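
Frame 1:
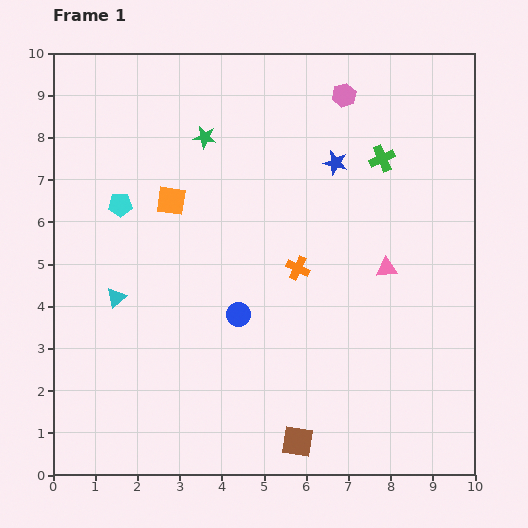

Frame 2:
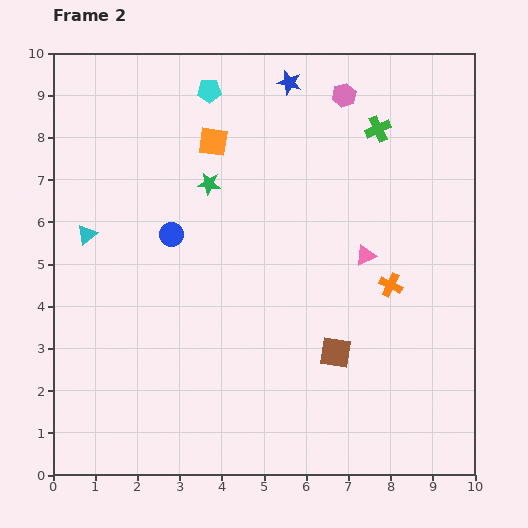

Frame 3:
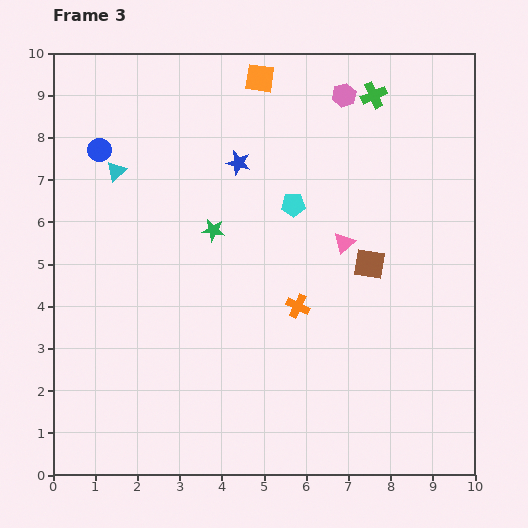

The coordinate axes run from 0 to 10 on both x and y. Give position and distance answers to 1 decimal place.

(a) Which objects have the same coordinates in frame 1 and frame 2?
the pink hexagon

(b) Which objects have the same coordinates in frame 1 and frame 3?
the pink hexagon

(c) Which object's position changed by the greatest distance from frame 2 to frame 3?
the cyan pentagon

(moved 3.4; next 2.6)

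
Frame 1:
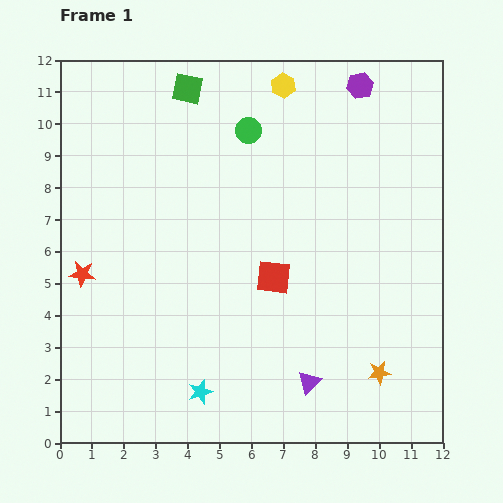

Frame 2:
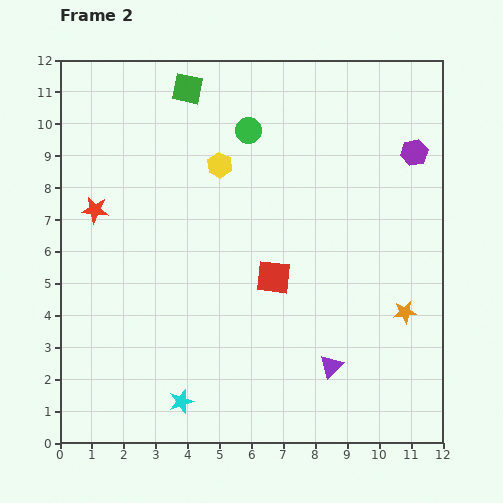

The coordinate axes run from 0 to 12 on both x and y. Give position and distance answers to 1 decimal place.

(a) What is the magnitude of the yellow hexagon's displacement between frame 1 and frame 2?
3.2

The yellow hexagon moved from (7.0, 11.2) to (5.0, 8.7), a distance of √(2.0² + 2.5²) ≈ 3.2.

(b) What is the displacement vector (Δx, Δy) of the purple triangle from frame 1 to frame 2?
(0.7, 0.5)

The purple triangle was at (7.8, 1.9) in frame 1 and (8.5, 2.4) in frame 2.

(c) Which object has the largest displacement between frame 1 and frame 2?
the yellow hexagon

(moved 3.2; next 2.7)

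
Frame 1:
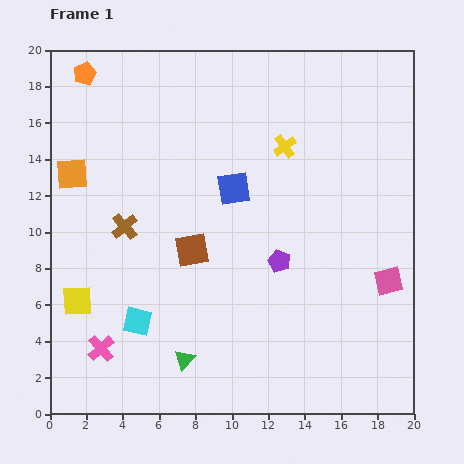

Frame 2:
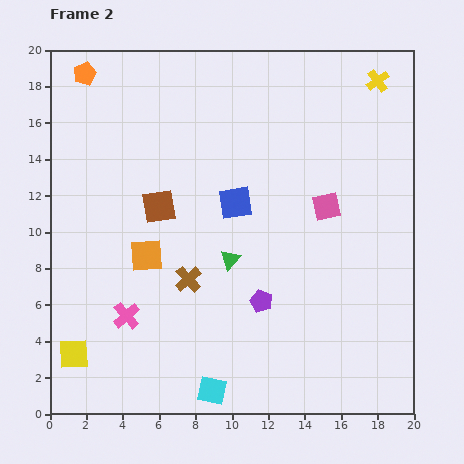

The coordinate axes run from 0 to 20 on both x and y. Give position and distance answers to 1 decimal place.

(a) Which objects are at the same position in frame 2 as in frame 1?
the orange pentagon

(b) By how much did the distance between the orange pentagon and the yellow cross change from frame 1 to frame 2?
+4.4

Distance in frame 1: 11.7. Distance in frame 2: 16.1.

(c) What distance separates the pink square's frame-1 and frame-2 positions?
5.3

The pink square moved from (18.6, 7.3) to (15.2, 11.4), a distance of √(3.4² + 4.1²) ≈ 5.3.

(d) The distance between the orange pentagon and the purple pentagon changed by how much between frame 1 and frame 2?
+0.9

Distance in frame 1: 14.9. Distance in frame 2: 15.8.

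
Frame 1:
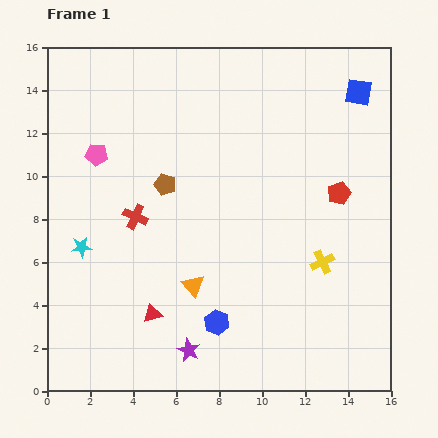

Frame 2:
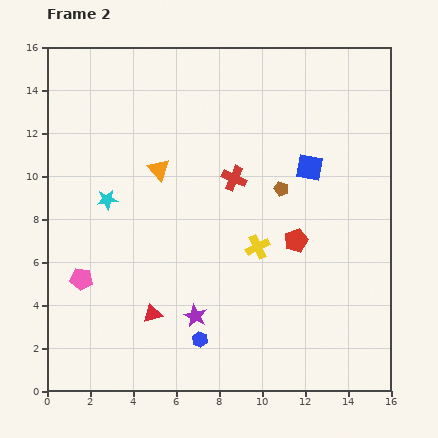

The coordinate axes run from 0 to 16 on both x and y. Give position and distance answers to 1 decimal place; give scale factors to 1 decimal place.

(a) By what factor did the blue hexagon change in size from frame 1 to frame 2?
0.6×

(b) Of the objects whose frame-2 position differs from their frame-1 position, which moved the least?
the blue hexagon

(moved 1.1)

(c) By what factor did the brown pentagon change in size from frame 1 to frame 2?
0.7×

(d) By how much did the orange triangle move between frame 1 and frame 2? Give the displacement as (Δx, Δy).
(-1.6, 5.4)

The orange triangle was at (6.8, 4.9) in frame 1 and (5.2, 10.3) in frame 2.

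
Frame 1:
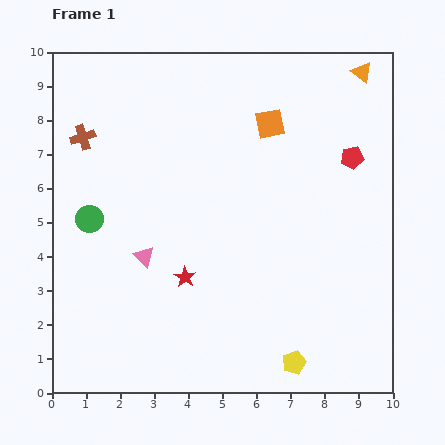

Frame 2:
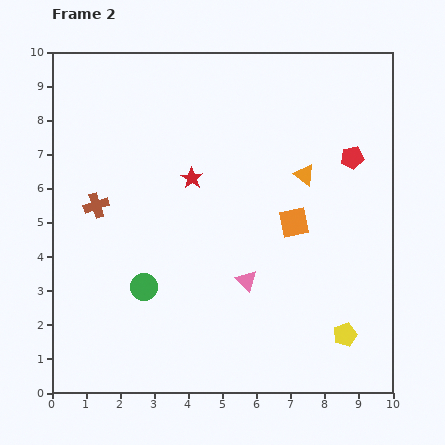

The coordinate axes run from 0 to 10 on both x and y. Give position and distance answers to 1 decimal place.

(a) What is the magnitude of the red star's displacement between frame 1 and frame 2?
2.9

The red star moved from (3.9, 3.4) to (4.1, 6.3), a distance of √(0.2² + 2.9²) ≈ 2.9.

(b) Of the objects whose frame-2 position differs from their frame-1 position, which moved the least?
the yellow pentagon

(moved 1.7)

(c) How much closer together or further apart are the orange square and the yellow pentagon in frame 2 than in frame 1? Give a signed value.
-3.4

Distance in frame 1: 7.0. Distance in frame 2: 3.6.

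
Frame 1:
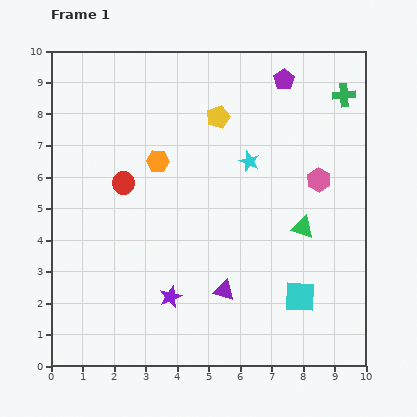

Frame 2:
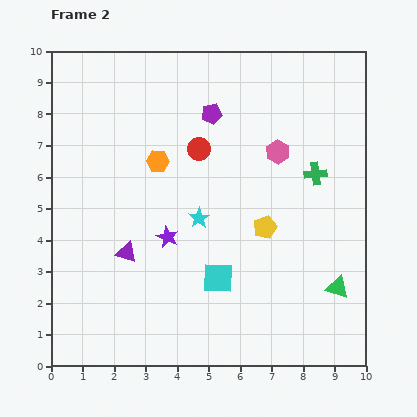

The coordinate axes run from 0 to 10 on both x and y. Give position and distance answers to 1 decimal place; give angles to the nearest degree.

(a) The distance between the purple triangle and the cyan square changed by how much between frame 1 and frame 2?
+0.6

Distance in frame 1: 2.4. Distance in frame 2: 3.0.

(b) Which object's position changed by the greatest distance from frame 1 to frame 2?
the yellow pentagon

(moved 3.8; next 3.3)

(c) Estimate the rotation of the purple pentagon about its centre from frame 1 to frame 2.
23° clockwise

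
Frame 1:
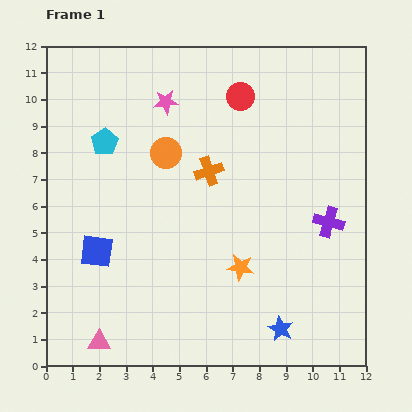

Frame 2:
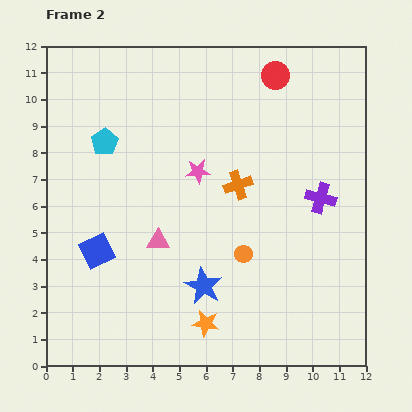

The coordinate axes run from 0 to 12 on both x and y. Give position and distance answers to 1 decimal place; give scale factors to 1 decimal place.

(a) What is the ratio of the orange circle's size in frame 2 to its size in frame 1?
0.6×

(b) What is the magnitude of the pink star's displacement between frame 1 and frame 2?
2.9

The pink star moved from (4.5, 9.9) to (5.7, 7.3), a distance of √(1.2² + 2.6²) ≈ 2.9.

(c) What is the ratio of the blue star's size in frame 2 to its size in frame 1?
1.4×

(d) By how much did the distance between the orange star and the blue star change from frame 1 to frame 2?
-1.3

Distance in frame 1: 2.7. Distance in frame 2: 1.4.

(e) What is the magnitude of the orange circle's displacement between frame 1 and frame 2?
4.8

The orange circle moved from (4.5, 8.0) to (7.4, 4.2), a distance of √(2.9² + 3.8²) ≈ 4.8.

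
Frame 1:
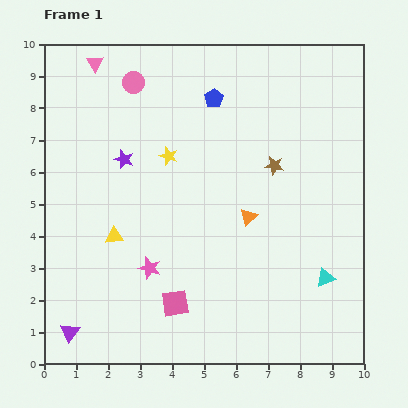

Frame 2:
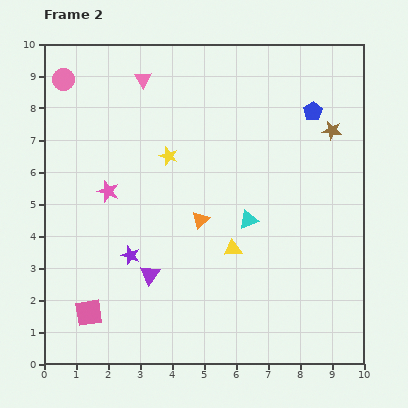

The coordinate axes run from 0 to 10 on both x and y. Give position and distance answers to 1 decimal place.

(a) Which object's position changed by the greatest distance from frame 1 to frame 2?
the yellow triangle

(moved 3.7; next 3.1)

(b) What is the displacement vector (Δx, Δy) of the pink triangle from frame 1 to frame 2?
(1.5, -0.5)

The pink triangle was at (1.6, 9.4) in frame 1 and (3.1, 8.9) in frame 2.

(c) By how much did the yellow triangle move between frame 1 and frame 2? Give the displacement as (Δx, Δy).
(3.7, -0.4)

The yellow triangle was at (2.2, 4.0) in frame 1 and (5.9, 3.6) in frame 2.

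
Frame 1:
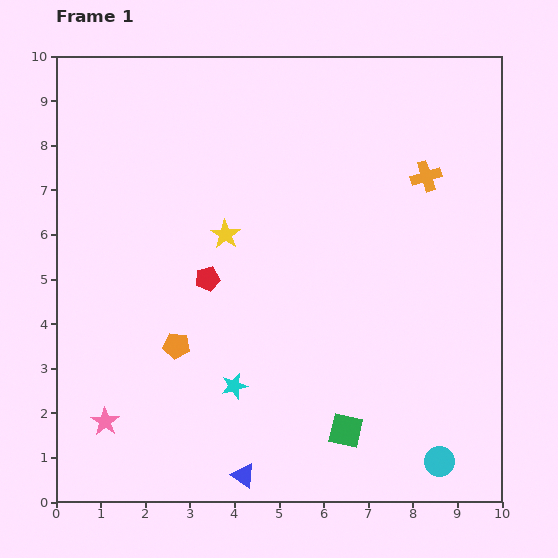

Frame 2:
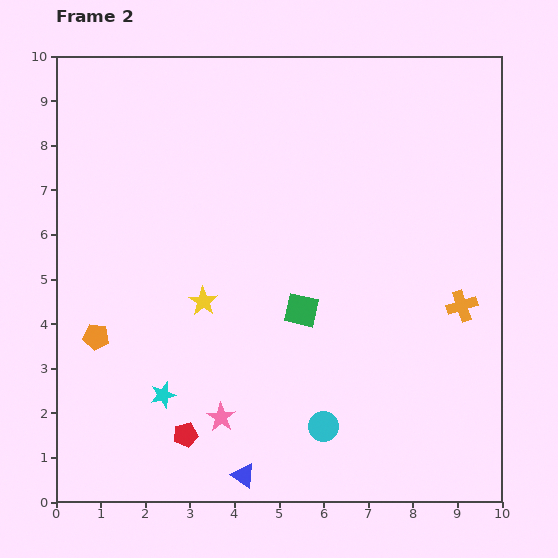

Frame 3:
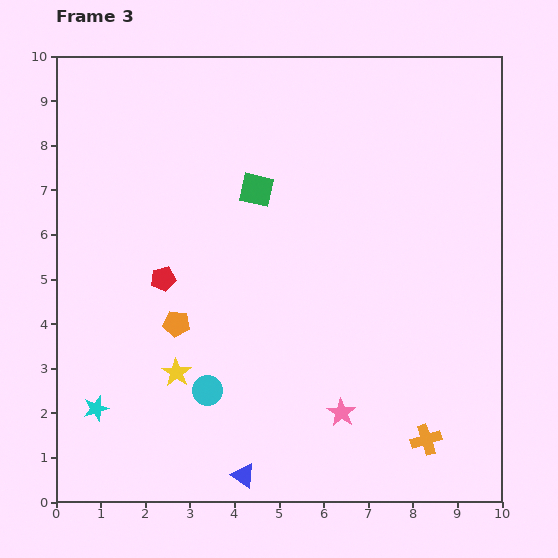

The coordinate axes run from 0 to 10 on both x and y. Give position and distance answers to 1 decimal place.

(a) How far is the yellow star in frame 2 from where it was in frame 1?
1.6

The yellow star moved from (3.8, 6.0) to (3.3, 4.5), a distance of √(0.5² + 1.5²) ≈ 1.6.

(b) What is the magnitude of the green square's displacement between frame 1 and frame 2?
2.9

The green square moved from (6.5, 1.6) to (5.5, 4.3), a distance of √(1.0² + 2.7²) ≈ 2.9.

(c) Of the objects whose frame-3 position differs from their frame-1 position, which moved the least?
the orange pentagon

(moved 0.5)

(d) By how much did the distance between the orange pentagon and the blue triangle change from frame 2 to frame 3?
-0.8

Distance in frame 2: 4.5. Distance in frame 3: 3.7.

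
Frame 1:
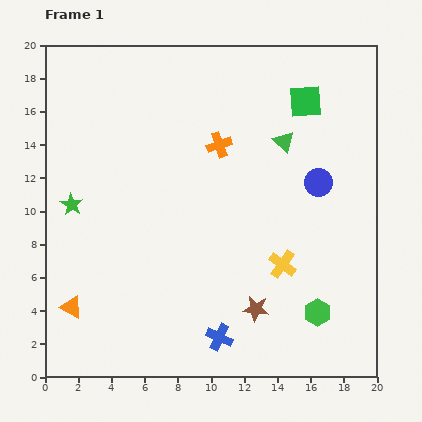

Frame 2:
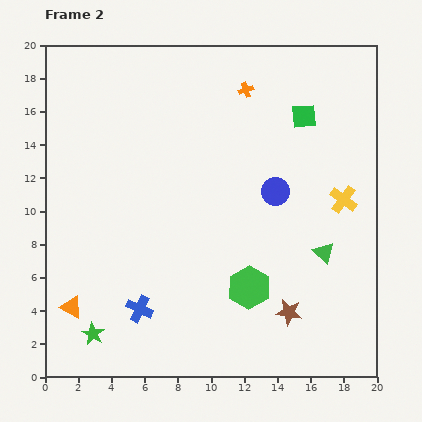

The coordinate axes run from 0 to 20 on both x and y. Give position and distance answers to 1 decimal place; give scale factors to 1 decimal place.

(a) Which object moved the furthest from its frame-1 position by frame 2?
the green star

(moved 7.9; next 7.1)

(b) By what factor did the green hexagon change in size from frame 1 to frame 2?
1.6×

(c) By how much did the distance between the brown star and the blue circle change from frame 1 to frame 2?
-1.2

Distance in frame 1: 8.5. Distance in frame 2: 7.3.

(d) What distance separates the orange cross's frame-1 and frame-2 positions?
3.7

The orange cross moved from (10.5, 14.0) to (12.1, 17.3), a distance of √(1.6² + 3.3²) ≈ 3.7.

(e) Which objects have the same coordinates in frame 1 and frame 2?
the orange triangle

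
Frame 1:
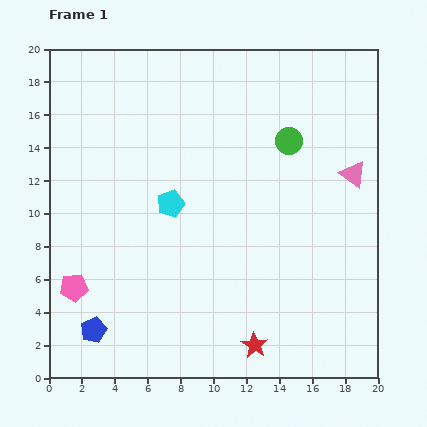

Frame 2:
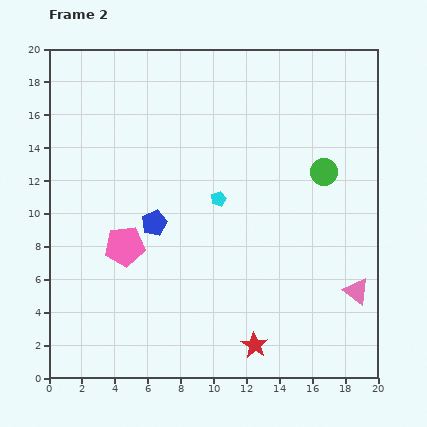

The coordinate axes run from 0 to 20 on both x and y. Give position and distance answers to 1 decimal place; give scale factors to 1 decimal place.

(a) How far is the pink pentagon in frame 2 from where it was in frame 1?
4.0

The pink pentagon moved from (1.5, 5.5) to (4.6, 8.0), a distance of √(3.1² + 2.5²) ≈ 4.0.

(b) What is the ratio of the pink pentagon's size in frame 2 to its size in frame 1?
1.4×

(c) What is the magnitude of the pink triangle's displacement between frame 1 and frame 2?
7.1

The pink triangle moved from (18.5, 12.4) to (18.7, 5.3), a distance of √(0.2² + 7.1²) ≈ 7.1.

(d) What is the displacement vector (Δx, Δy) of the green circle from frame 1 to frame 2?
(2.1, -1.9)

The green circle was at (14.6, 14.4) in frame 1 and (16.7, 12.5) in frame 2.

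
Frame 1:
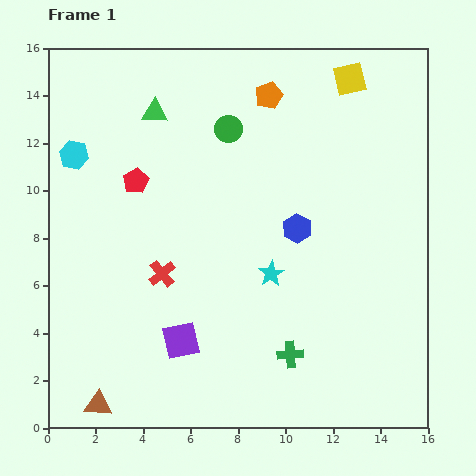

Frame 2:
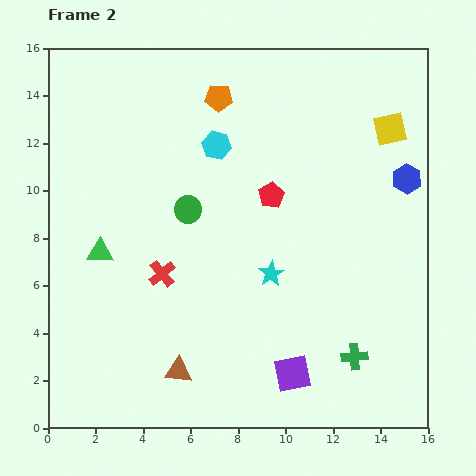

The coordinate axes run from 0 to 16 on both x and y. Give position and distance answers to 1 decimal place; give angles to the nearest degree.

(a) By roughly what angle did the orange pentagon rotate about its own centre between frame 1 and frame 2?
25° clockwise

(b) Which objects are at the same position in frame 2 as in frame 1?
the cyan star, the red cross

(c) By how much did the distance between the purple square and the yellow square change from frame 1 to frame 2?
-2.0

Distance in frame 1: 13.1. Distance in frame 2: 11.1.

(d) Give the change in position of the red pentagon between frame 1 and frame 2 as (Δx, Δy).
(5.7, -0.6)

The red pentagon was at (3.7, 10.4) in frame 1 and (9.4, 9.8) in frame 2.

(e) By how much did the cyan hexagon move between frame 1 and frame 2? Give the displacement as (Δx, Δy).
(6.0, 0.4)

The cyan hexagon was at (1.1, 11.5) in frame 1 and (7.1, 11.9) in frame 2.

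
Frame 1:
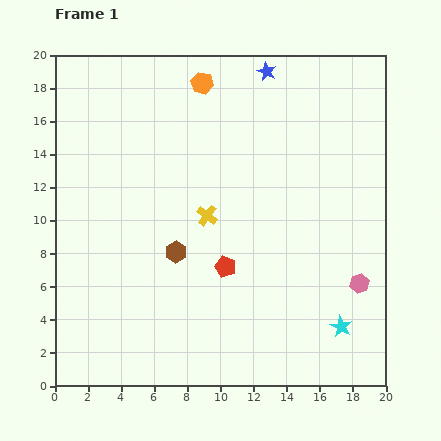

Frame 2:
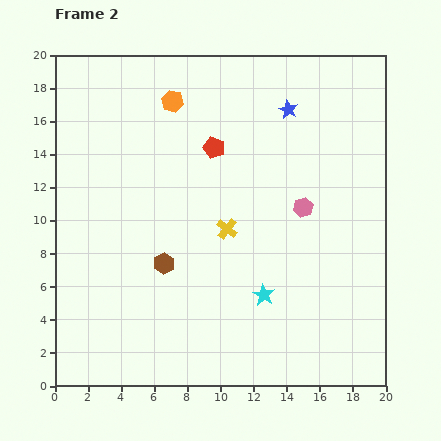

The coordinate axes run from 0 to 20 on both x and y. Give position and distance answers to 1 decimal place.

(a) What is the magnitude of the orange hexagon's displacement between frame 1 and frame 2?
2.1

The orange hexagon moved from (8.9, 18.3) to (7.1, 17.2), a distance of √(1.8² + 1.1²) ≈ 2.1.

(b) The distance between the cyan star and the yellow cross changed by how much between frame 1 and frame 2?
-5.9

Distance in frame 1: 10.5. Distance in frame 2: 4.6.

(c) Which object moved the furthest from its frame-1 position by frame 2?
the red pentagon

(moved 7.2; next 5.7)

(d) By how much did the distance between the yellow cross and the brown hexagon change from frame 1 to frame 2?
+1.4

Distance in frame 1: 2.9. Distance in frame 2: 4.3.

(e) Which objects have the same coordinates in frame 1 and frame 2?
none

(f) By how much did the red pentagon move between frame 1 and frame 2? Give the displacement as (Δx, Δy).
(-0.7, 7.2)

The red pentagon was at (10.3, 7.2) in frame 1 and (9.6, 14.4) in frame 2.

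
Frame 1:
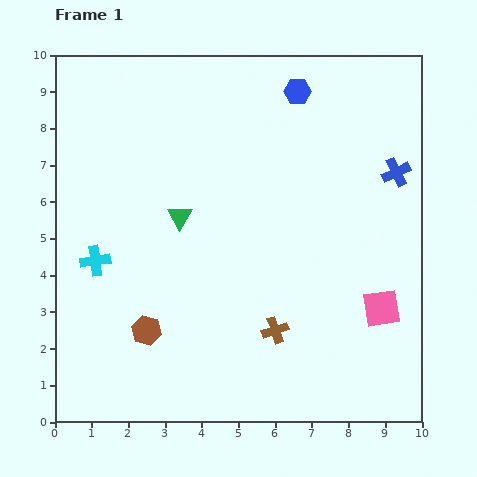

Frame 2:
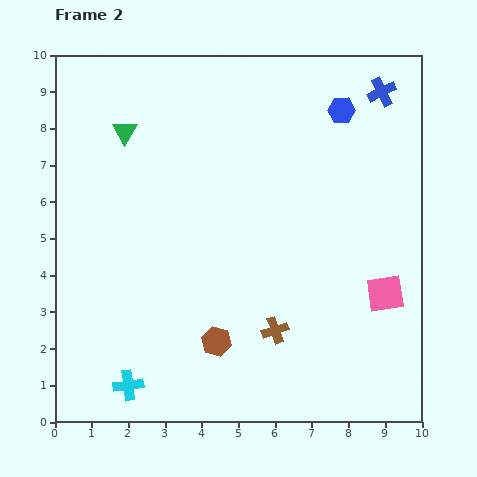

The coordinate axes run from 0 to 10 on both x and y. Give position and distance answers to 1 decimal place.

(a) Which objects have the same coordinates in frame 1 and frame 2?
the brown cross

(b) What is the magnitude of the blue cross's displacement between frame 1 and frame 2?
2.2

The blue cross moved from (9.3, 6.8) to (8.9, 9.0), a distance of √(0.4² + 2.2²) ≈ 2.2.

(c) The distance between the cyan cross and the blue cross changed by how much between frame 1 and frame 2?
+2.1

Distance in frame 1: 8.5. Distance in frame 2: 10.6.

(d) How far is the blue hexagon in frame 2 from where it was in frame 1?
1.3

The blue hexagon moved from (6.6, 9.0) to (7.8, 8.5), a distance of √(1.2² + 0.5²) ≈ 1.3.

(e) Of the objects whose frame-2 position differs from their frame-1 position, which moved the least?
the pink square

(moved 0.4)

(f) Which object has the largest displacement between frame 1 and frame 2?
the cyan cross

(moved 3.5; next 2.7)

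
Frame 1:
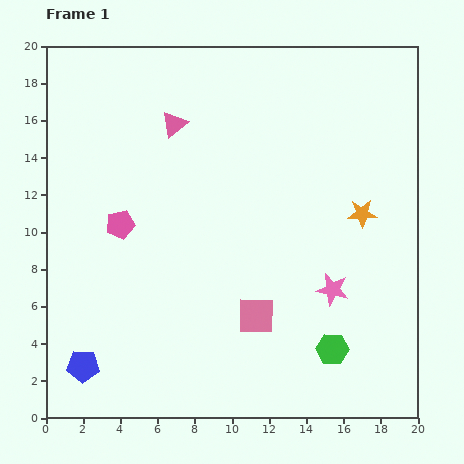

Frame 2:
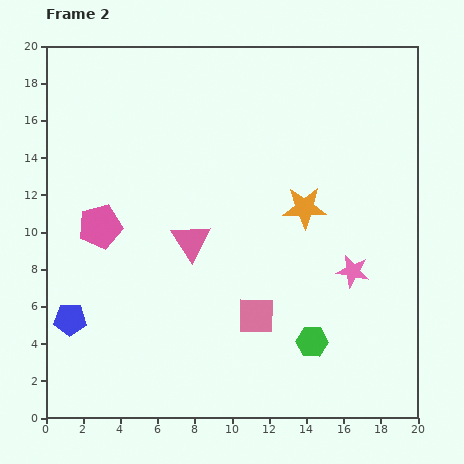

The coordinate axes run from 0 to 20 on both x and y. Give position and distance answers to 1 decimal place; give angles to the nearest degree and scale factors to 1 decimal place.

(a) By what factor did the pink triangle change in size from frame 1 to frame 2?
1.5×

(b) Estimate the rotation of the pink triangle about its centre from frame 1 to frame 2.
24° counter-clockwise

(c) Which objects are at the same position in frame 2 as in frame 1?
the pink square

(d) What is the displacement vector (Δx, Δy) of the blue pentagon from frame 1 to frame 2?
(-0.7, 2.5)

The blue pentagon was at (2.0, 2.8) in frame 1 and (1.3, 5.3) in frame 2.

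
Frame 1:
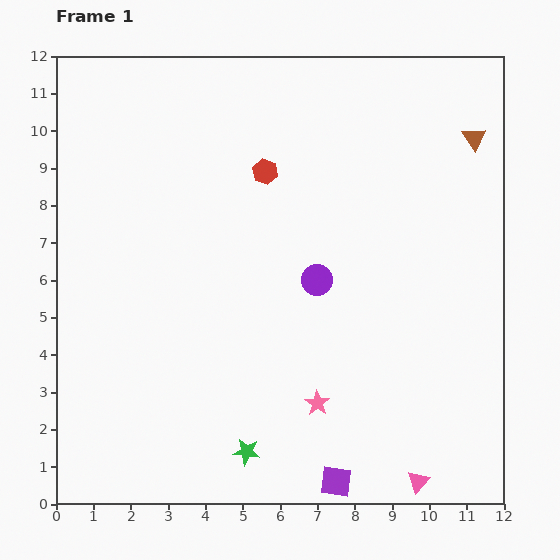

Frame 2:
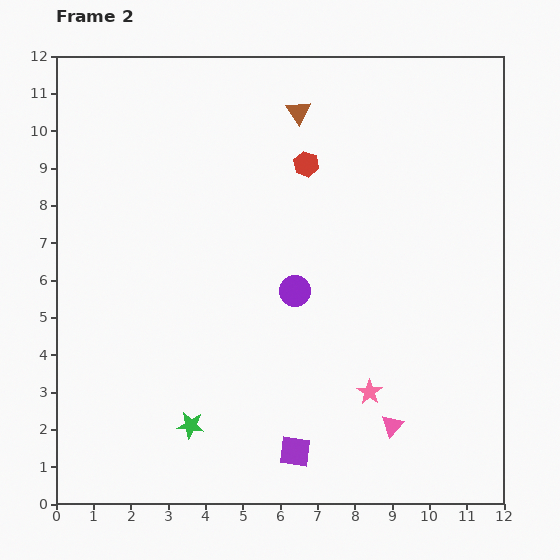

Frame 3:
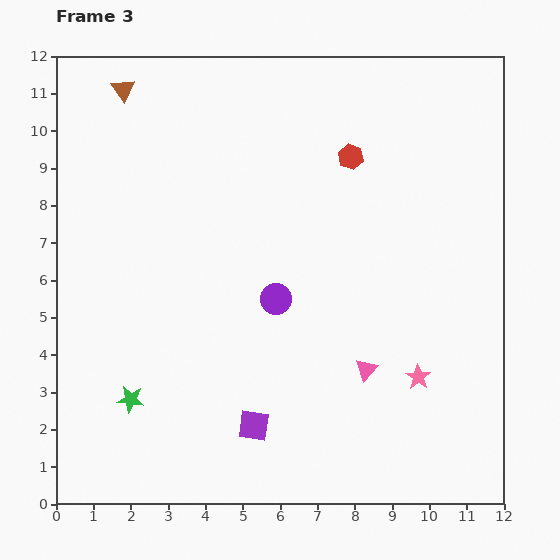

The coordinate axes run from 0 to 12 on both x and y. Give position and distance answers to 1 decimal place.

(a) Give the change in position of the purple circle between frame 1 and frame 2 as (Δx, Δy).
(-0.6, -0.3)

The purple circle was at (7.0, 6.0) in frame 1 and (6.4, 5.7) in frame 2.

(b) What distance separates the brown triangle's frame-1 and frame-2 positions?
4.8

The brown triangle moved from (11.2, 9.8) to (6.5, 10.5), a distance of √(4.7² + 0.7²) ≈ 4.8.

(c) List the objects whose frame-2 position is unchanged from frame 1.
none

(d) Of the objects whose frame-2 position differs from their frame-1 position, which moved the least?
the purple circle

(moved 0.7)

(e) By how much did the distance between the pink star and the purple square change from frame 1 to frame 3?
+2.4

Distance in frame 1: 2.2. Distance in frame 3: 4.6.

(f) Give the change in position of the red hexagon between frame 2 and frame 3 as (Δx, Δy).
(1.2, 0.2)

The red hexagon was at (6.7, 9.1) in frame 2 and (7.9, 9.3) in frame 3.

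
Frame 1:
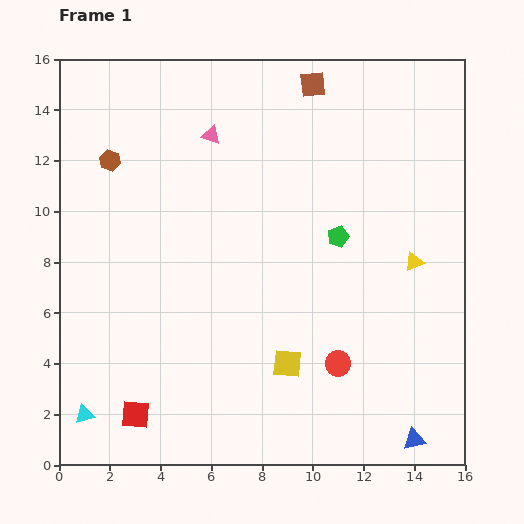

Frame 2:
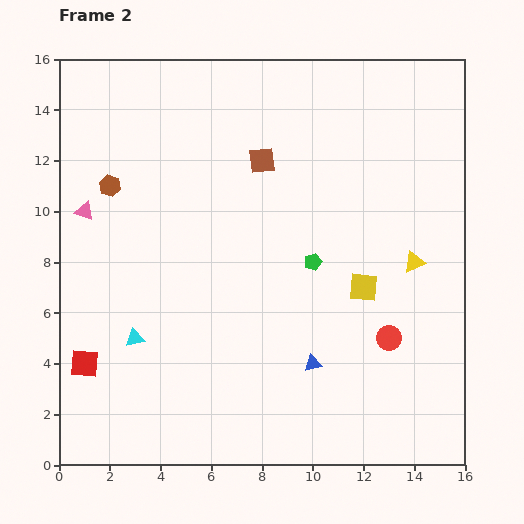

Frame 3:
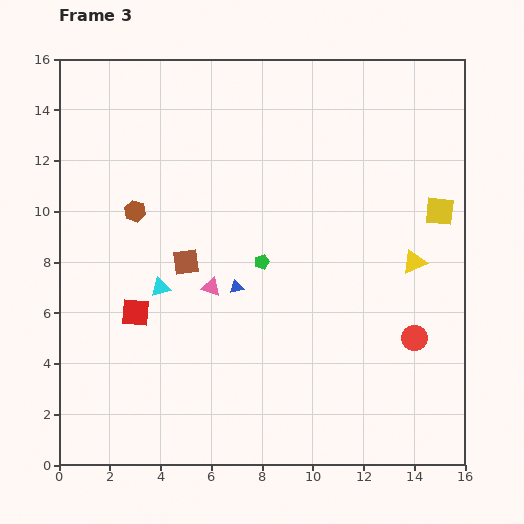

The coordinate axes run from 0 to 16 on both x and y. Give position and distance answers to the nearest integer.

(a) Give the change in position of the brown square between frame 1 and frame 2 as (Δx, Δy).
(-2, -3)

The brown square was at (10, 15) in frame 1 and (8, 12) in frame 2.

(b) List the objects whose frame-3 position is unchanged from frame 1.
the yellow triangle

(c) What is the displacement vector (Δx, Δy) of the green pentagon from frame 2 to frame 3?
(-2, 0)

The green pentagon was at (10, 8) in frame 2 and (8, 8) in frame 3.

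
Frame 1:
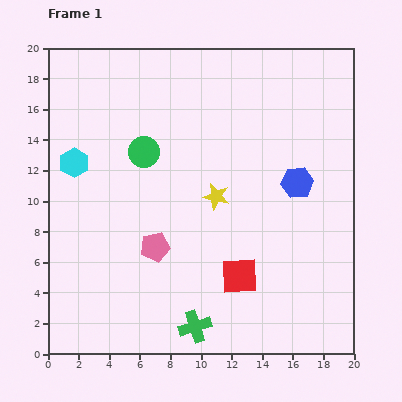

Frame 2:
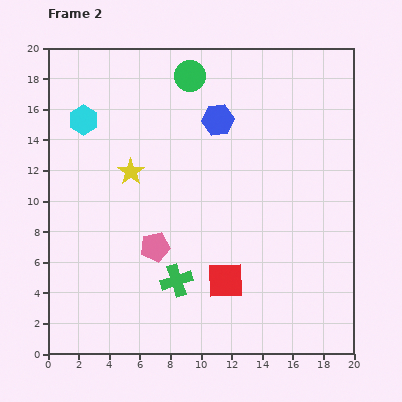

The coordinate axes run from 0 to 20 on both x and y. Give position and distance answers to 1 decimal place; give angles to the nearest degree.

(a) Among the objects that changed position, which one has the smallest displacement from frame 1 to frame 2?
the red square

(moved 0.9)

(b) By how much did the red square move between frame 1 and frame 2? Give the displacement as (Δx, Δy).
(-0.9, -0.3)

The red square was at (12.5, 5.1) in frame 1 and (11.6, 4.8) in frame 2.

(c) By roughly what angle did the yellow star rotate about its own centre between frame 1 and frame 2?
22° clockwise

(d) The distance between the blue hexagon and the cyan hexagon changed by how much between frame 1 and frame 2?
-5.9

Distance in frame 1: 14.7. Distance in frame 2: 8.8.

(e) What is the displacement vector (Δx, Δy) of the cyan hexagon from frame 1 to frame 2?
(0.6, 2.8)

The cyan hexagon was at (1.7, 12.5) in frame 1 and (2.3, 15.3) in frame 2.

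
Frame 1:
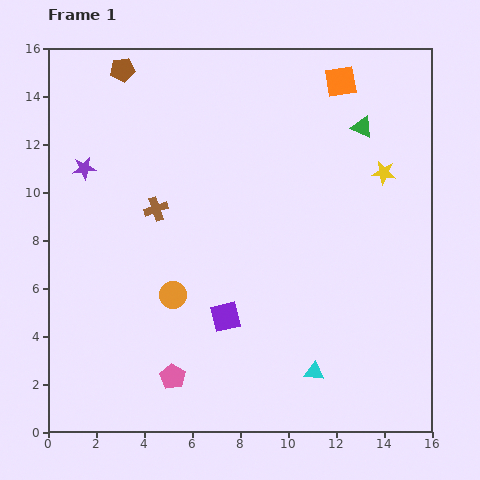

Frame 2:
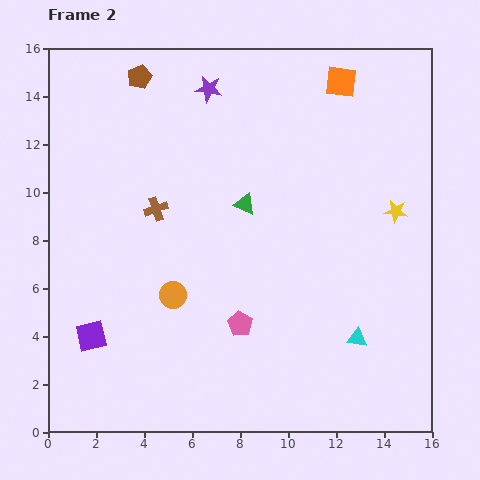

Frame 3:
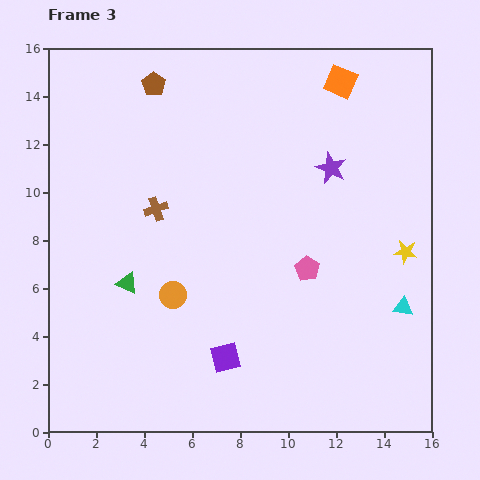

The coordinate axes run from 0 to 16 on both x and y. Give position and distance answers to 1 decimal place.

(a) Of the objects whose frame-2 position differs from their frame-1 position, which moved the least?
the brown pentagon

(moved 0.8)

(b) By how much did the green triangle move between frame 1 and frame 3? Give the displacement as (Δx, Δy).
(-9.8, -6.5)

The green triangle was at (13.1, 12.7) in frame 1 and (3.3, 6.2) in frame 3.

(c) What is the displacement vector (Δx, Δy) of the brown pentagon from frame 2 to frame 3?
(0.6, -0.3)

The brown pentagon was at (3.8, 14.8) in frame 2 and (4.4, 14.5) in frame 3.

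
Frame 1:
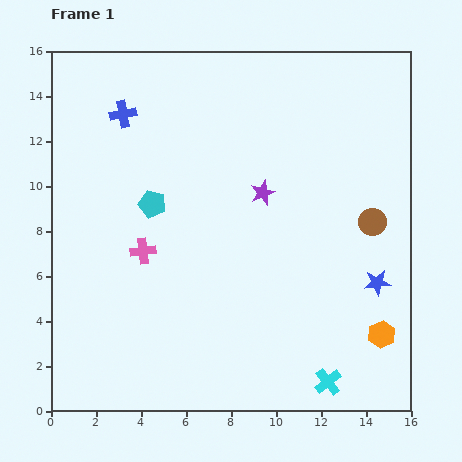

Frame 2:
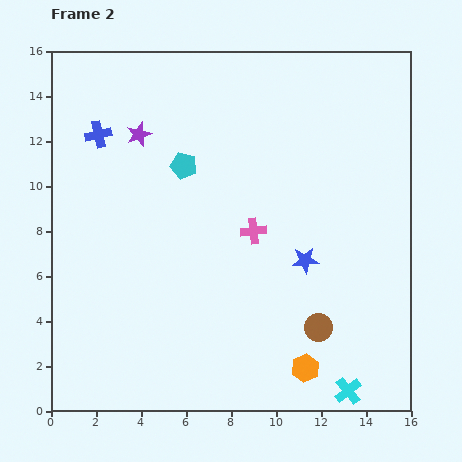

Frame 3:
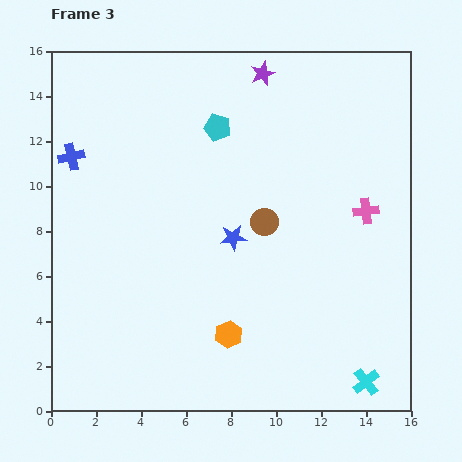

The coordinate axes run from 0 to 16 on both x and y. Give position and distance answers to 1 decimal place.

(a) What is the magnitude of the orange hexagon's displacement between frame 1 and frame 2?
3.7

The orange hexagon moved from (14.7, 3.4) to (11.3, 1.9), a distance of √(3.4² + 1.5²) ≈ 3.7.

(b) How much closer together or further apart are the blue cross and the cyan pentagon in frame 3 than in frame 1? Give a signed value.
+2.4

Distance in frame 1: 4.2. Distance in frame 3: 6.6.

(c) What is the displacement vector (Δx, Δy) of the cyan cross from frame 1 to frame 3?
(1.7, 0.0)

The cyan cross was at (12.3, 1.3) in frame 1 and (14.0, 1.3) in frame 3.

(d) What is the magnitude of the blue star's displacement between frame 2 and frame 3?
3.4

The blue star moved from (11.3, 6.7) to (8.1, 7.7), a distance of √(3.2² + 1.0²) ≈ 3.4.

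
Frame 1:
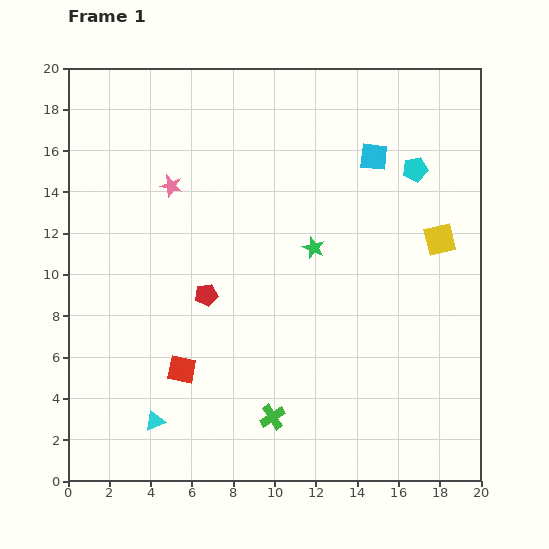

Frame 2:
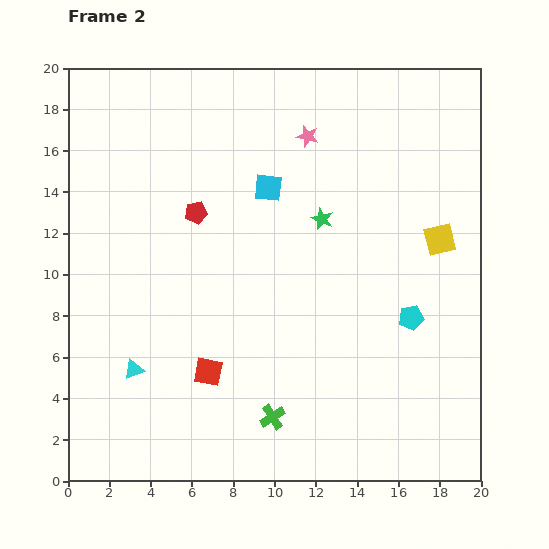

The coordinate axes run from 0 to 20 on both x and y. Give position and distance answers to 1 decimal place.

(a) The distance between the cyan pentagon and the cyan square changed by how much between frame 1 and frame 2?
+7.2

Distance in frame 1: 2.1. Distance in frame 2: 9.3.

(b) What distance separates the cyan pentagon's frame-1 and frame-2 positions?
7.2

The cyan pentagon moved from (16.8, 15.1) to (16.6, 7.9), a distance of √(0.2² + 7.2²) ≈ 7.2.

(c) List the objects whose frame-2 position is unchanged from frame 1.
the yellow square, the green cross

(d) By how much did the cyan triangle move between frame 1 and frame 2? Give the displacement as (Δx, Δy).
(-1.0, 2.5)

The cyan triangle was at (4.2, 2.9) in frame 1 and (3.2, 5.4) in frame 2.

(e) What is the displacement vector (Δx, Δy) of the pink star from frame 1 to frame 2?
(6.6, 2.4)

The pink star was at (5.0, 14.3) in frame 1 and (11.6, 16.7) in frame 2.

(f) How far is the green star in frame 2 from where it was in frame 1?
1.5

The green star moved from (11.9, 11.3) to (12.3, 12.7), a distance of √(0.4² + 1.4²) ≈ 1.5.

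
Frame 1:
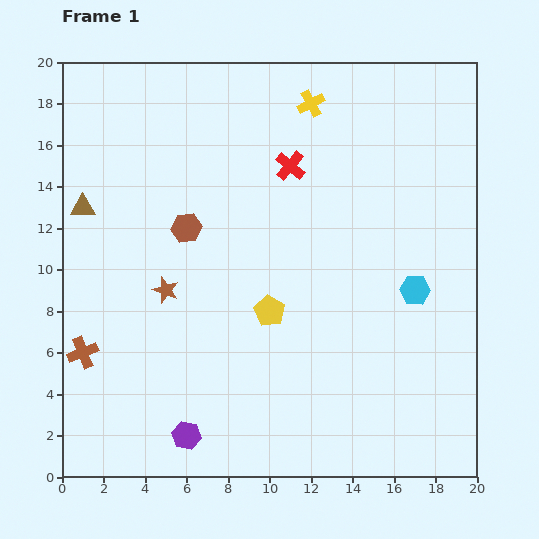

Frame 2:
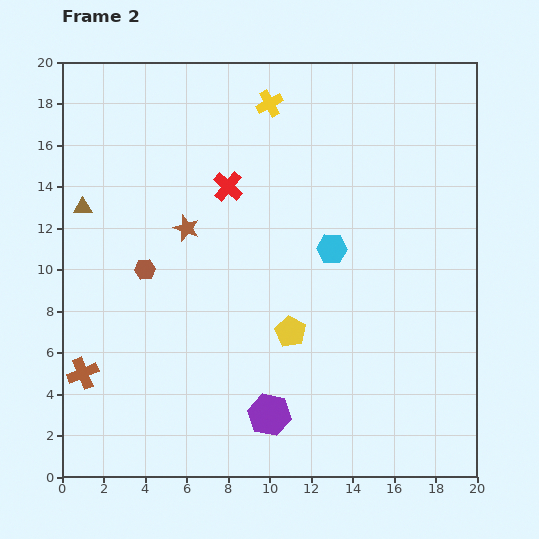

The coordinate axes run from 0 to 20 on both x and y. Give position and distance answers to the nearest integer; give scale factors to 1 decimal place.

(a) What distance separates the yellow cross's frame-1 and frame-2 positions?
2

The yellow cross moved from (12, 18) to (10, 18), a distance of √(2² + 0²) ≈ 2.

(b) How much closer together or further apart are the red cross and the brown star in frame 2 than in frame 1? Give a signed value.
-5

Distance in frame 1: 8. Distance in frame 2: 3.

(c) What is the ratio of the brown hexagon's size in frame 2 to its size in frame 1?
0.7×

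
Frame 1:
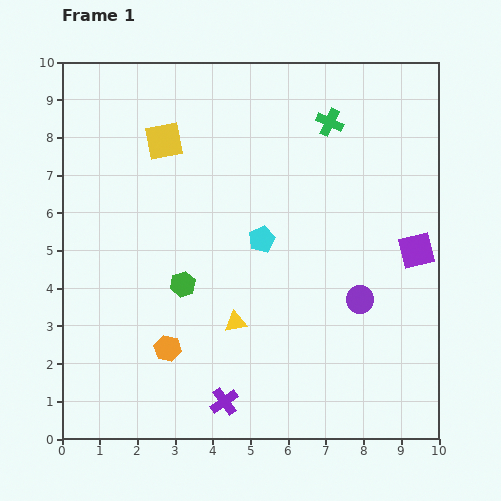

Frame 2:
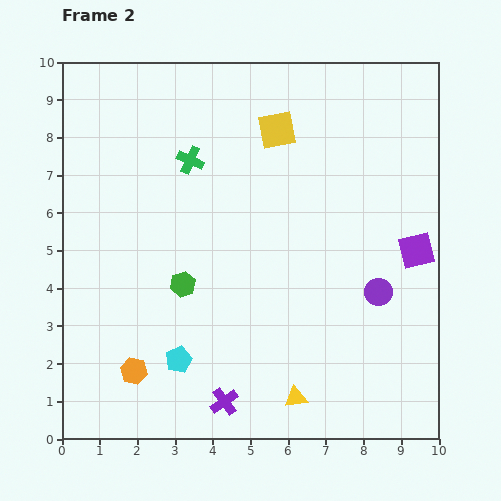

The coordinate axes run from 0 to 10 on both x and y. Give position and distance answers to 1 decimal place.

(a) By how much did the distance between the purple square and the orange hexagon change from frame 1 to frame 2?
+1.1

Distance in frame 1: 7.1. Distance in frame 2: 8.2.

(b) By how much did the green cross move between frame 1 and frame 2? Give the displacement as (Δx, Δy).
(-3.7, -1.0)

The green cross was at (7.1, 8.4) in frame 1 and (3.4, 7.4) in frame 2.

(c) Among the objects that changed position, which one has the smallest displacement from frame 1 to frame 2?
the purple circle

(moved 0.5)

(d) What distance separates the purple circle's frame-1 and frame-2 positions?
0.5

The purple circle moved from (7.9, 3.7) to (8.4, 3.9), a distance of √(0.5² + 0.2²) ≈ 0.5.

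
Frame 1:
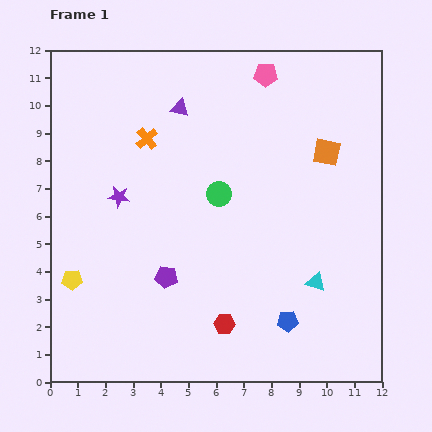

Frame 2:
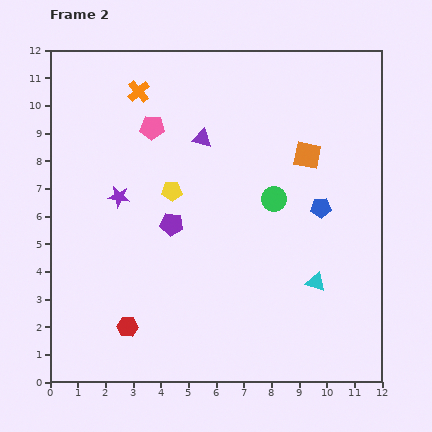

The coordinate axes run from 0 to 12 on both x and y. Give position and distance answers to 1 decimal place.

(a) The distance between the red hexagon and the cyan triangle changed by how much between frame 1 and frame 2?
+3.4

Distance in frame 1: 3.6. Distance in frame 2: 7.0.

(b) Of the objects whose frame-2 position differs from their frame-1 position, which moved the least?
the orange square

(moved 0.7)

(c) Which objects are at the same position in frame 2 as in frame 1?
the cyan triangle, the purple star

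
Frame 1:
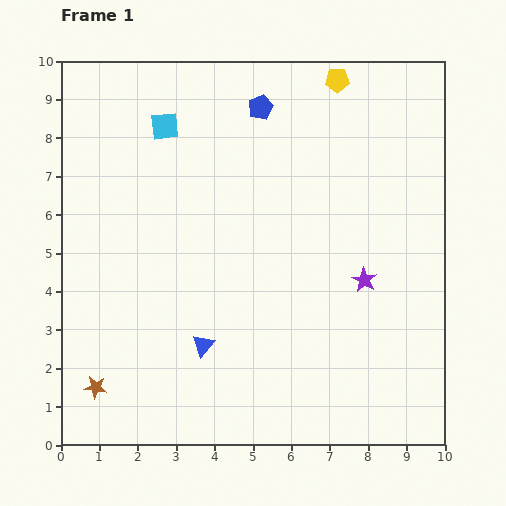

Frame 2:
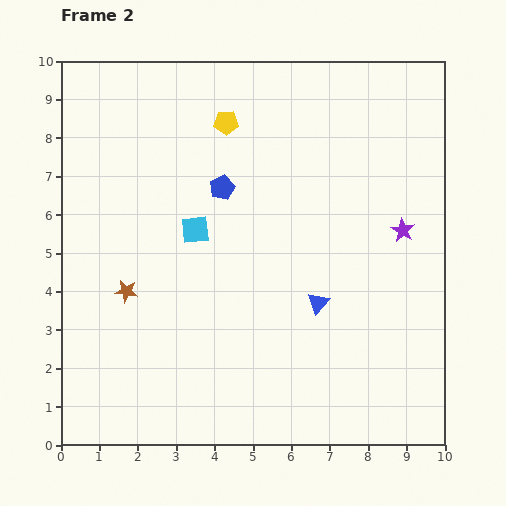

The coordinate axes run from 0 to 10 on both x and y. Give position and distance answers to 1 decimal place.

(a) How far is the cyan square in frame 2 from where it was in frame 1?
2.8

The cyan square moved from (2.7, 8.3) to (3.5, 5.6), a distance of √(0.8² + 2.7²) ≈ 2.8.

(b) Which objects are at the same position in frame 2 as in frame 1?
none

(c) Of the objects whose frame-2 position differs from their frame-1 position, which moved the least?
the purple star

(moved 1.6)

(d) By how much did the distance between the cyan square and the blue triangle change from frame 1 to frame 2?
-2.1

Distance in frame 1: 5.8. Distance in frame 2: 3.7.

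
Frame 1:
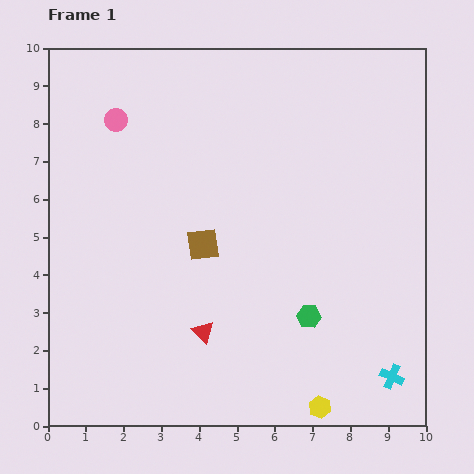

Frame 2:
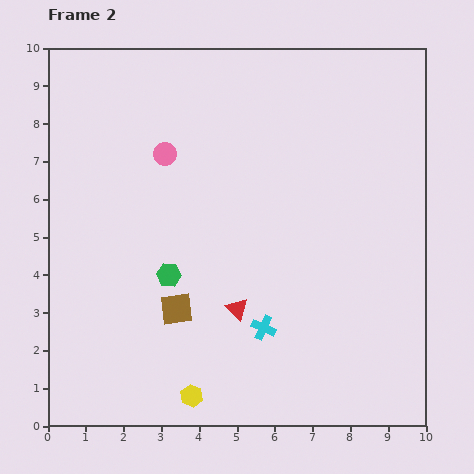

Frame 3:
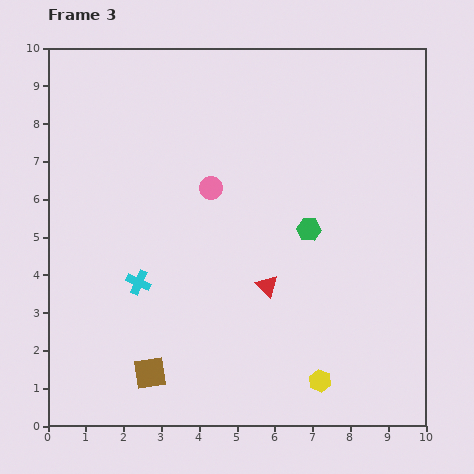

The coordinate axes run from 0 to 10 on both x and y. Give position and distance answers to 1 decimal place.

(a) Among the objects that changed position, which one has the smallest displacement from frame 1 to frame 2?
the red triangle

(moved 1.1)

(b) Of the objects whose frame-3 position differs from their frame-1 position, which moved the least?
the yellow hexagon

(moved 0.7)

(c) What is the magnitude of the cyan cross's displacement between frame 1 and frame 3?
7.2

The cyan cross moved from (9.1, 1.3) to (2.4, 3.8), a distance of √(6.7² + 2.5²) ≈ 7.2.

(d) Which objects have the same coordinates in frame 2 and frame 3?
none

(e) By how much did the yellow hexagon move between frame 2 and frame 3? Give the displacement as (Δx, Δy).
(3.4, 0.4)

The yellow hexagon was at (3.8, 0.8) in frame 2 and (7.2, 1.2) in frame 3.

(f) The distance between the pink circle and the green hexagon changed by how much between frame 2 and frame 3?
-0.4

Distance in frame 2: 3.2. Distance in frame 3: 2.8.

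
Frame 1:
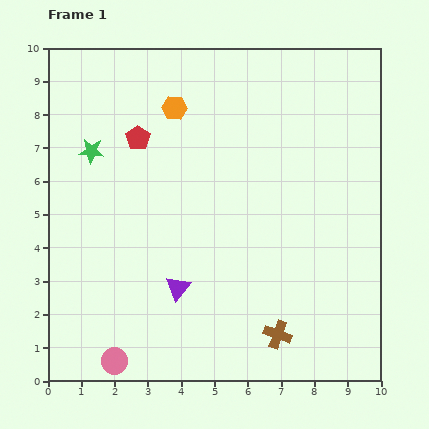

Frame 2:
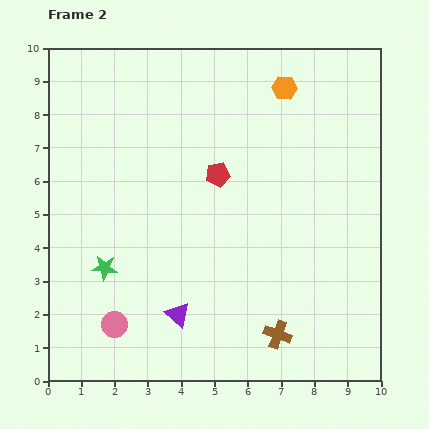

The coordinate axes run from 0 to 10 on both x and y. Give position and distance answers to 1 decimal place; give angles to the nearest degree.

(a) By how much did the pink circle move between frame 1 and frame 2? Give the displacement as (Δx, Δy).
(0.0, 1.1)

The pink circle was at (2.0, 0.6) in frame 1 and (2.0, 1.7) in frame 2.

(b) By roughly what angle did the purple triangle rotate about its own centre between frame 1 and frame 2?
28° counter-clockwise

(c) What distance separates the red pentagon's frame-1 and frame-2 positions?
2.6

The red pentagon moved from (2.7, 7.3) to (5.1, 6.2), a distance of √(2.4² + 1.1²) ≈ 2.6.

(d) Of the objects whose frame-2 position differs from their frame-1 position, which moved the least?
the purple triangle

(moved 0.8)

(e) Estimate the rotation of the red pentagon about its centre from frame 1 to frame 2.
25° clockwise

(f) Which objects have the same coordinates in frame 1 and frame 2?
the brown cross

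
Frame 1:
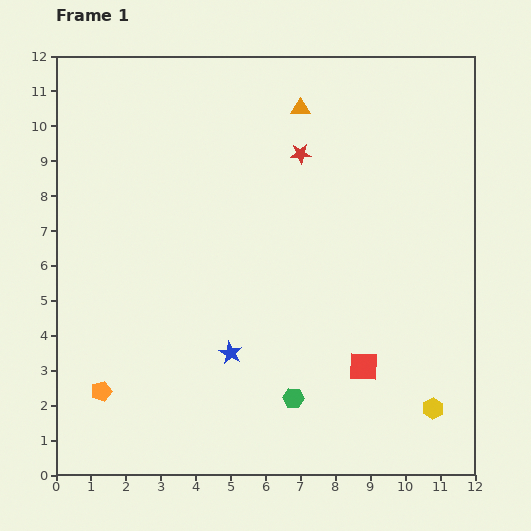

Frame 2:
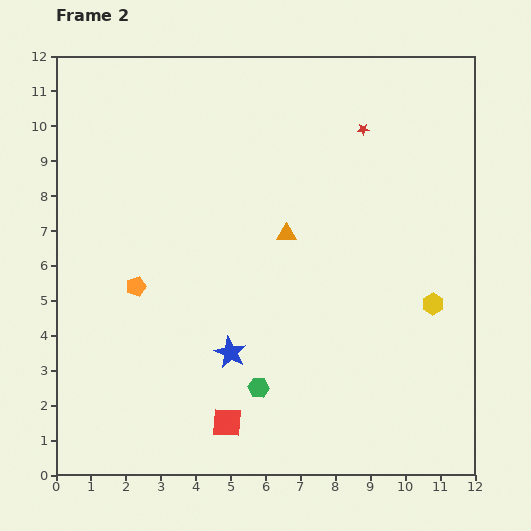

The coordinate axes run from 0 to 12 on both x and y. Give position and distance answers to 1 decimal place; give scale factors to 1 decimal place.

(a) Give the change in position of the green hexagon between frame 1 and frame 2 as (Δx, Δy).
(-1.0, 0.3)

The green hexagon was at (6.8, 2.2) in frame 1 and (5.8, 2.5) in frame 2.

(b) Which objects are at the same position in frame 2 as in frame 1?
the blue star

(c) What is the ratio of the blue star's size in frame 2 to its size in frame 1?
1.4×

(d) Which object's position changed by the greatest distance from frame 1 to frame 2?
the red square

(moved 4.2; next 3.6)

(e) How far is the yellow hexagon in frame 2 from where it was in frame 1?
3.0

The yellow hexagon moved from (10.8, 1.9) to (10.8, 4.9), a distance of √(0.0² + 3.0²) ≈ 3.0.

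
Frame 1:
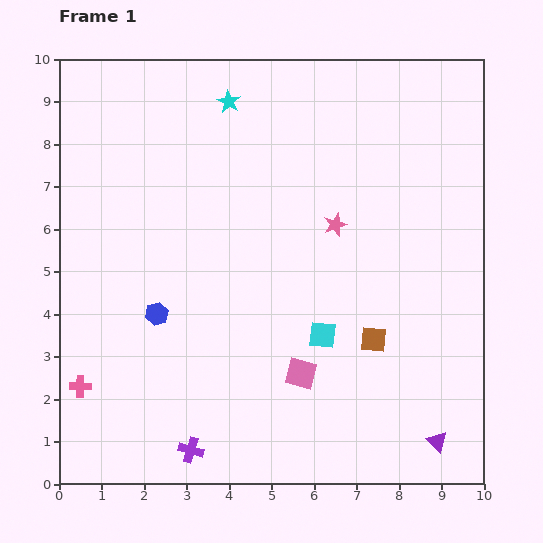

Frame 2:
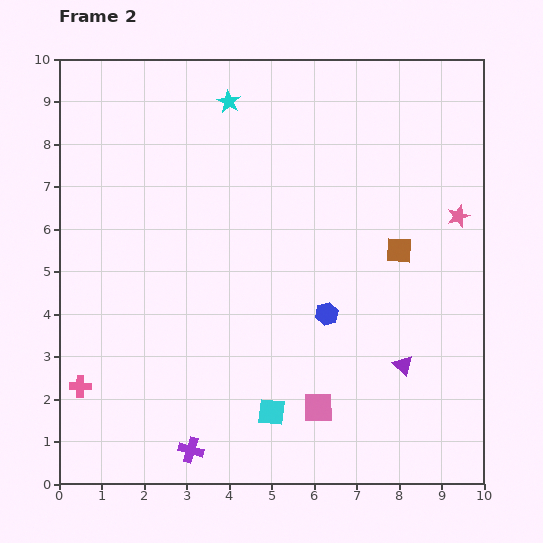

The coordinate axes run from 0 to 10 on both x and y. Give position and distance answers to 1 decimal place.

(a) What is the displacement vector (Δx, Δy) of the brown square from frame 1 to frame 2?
(0.6, 2.1)

The brown square was at (7.4, 3.4) in frame 1 and (8.0, 5.5) in frame 2.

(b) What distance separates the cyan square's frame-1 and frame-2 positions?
2.2

The cyan square moved from (6.2, 3.5) to (5.0, 1.7), a distance of √(1.2² + 1.8²) ≈ 2.2.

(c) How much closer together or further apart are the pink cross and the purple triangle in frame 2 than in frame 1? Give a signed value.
-0.9

Distance in frame 1: 8.5. Distance in frame 2: 7.6.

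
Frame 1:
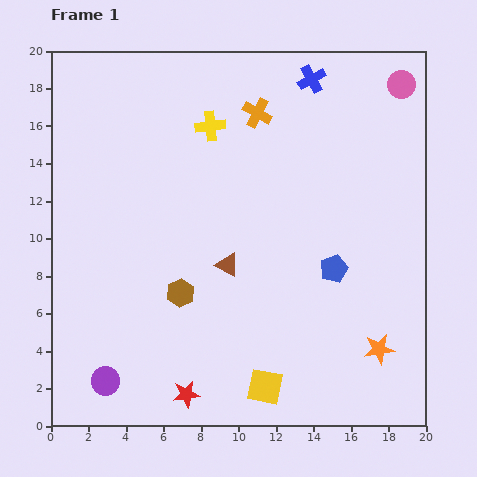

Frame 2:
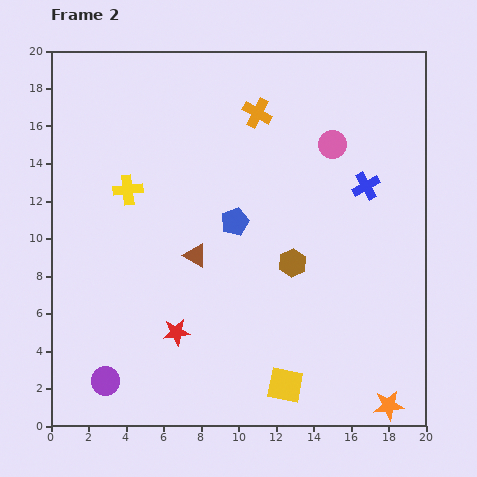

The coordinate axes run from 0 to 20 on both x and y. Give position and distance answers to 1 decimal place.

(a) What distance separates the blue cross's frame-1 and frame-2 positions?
6.4

The blue cross moved from (13.9, 18.5) to (16.8, 12.8), a distance of √(2.9² + 5.7²) ≈ 6.4.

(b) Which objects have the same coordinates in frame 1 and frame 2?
the purple circle, the orange cross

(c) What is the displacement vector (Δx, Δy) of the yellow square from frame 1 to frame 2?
(1.1, 0.1)

The yellow square was at (11.4, 2.1) in frame 1 and (12.5, 2.2) in frame 2.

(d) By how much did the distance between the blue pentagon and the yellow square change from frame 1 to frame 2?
+1.8

Distance in frame 1: 7.3. Distance in frame 2: 9.1.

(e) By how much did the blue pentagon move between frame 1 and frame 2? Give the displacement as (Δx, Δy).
(-5.3, 2.5)

The blue pentagon was at (15.1, 8.4) in frame 1 and (9.8, 10.9) in frame 2.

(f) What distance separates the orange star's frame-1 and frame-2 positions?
3.0

The orange star moved from (17.5, 4.1) to (18.0, 1.1), a distance of √(0.5² + 3.0²) ≈ 3.0.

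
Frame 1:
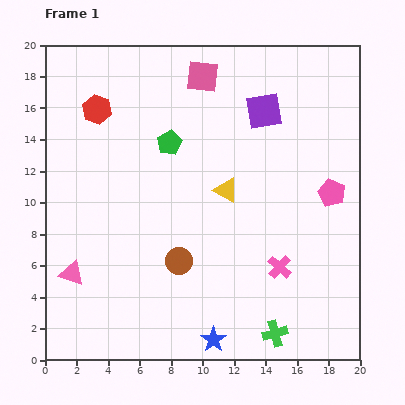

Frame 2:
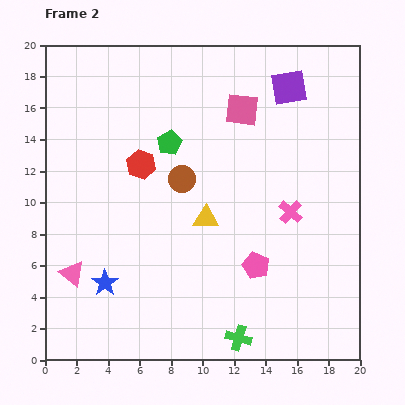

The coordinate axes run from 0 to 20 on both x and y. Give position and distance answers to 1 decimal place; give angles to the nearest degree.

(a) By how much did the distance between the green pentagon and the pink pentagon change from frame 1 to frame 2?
-1.3

Distance in frame 1: 10.8. Distance in frame 2: 9.5.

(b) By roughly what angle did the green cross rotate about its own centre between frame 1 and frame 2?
31° clockwise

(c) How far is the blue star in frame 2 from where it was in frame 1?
7.8

The blue star moved from (10.7, 1.3) to (3.8, 4.9), a distance of √(6.9² + 3.6²) ≈ 7.8.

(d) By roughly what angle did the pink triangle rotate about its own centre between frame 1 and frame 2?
20° clockwise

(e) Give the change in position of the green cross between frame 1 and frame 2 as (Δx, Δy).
(-2.3, -0.3)

The green cross was at (14.6, 1.7) in frame 1 and (12.3, 1.4) in frame 2.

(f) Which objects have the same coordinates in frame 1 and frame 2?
the green pentagon, the pink triangle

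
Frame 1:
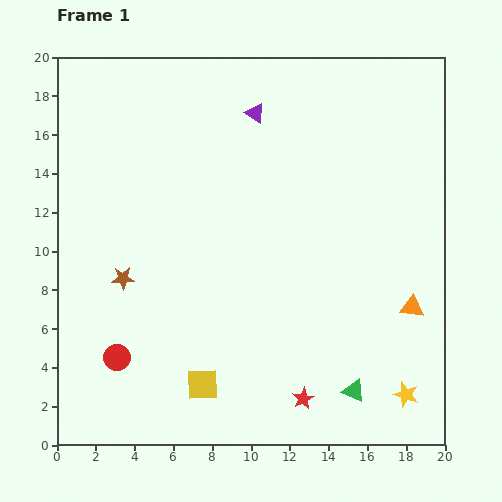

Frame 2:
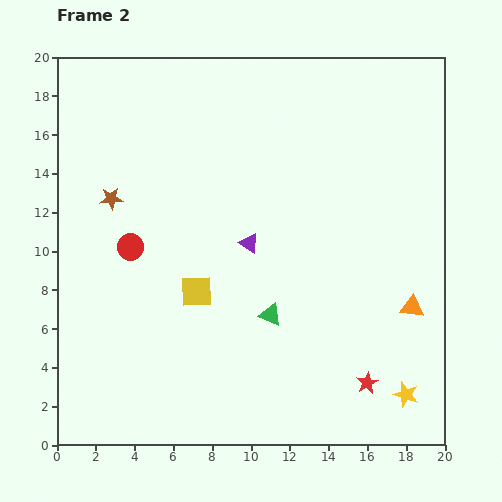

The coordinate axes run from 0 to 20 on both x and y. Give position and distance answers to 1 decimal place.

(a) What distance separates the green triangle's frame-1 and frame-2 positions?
5.8

The green triangle moved from (15.3, 2.8) to (11.0, 6.7), a distance of √(4.3² + 3.9²) ≈ 5.8.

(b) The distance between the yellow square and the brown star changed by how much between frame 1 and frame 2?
-0.4

Distance in frame 1: 6.9. Distance in frame 2: 6.5.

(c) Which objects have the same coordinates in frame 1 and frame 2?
the yellow star, the orange triangle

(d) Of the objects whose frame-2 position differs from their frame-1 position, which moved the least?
the red star

(moved 3.4)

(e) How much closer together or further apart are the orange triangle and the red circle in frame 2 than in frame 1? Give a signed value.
-0.6

Distance in frame 1: 15.4. Distance in frame 2: 14.8.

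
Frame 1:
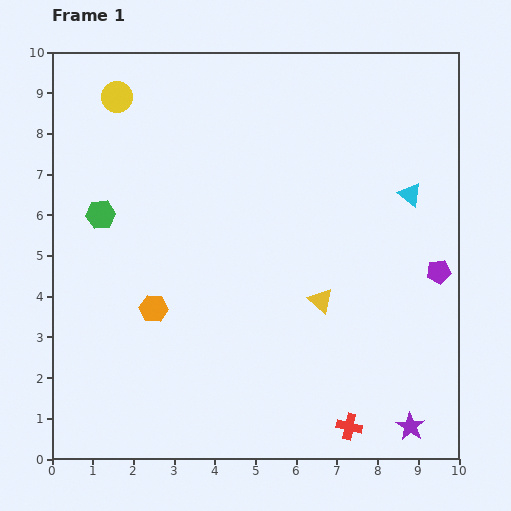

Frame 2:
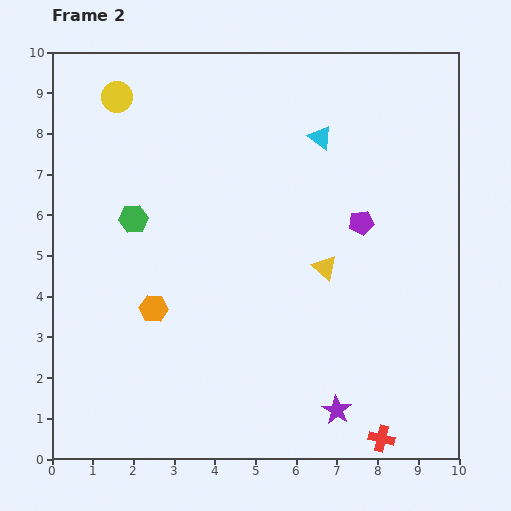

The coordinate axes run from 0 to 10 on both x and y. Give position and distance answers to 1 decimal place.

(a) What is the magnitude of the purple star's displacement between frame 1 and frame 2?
1.8

The purple star moved from (8.8, 0.8) to (7.0, 1.2), a distance of √(1.8² + 0.4²) ≈ 1.8.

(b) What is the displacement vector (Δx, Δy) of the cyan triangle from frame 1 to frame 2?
(-2.2, 1.4)

The cyan triangle was at (8.8, 6.5) in frame 1 and (6.6, 7.9) in frame 2.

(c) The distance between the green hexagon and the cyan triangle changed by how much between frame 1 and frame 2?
-2.6

Distance in frame 1: 7.6. Distance in frame 2: 5.0.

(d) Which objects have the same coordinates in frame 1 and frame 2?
the orange hexagon, the yellow circle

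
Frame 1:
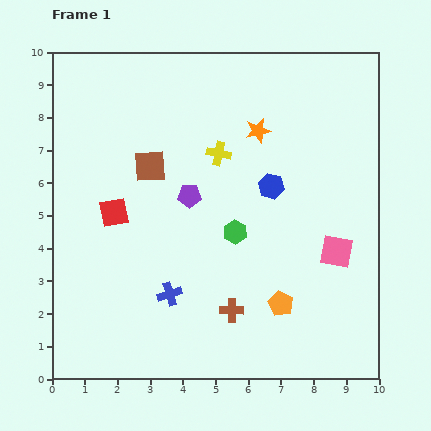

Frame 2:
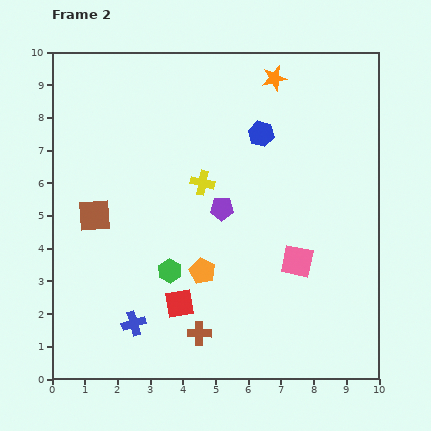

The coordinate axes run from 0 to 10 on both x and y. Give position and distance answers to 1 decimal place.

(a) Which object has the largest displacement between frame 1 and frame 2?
the red square

(moved 3.4; next 2.6)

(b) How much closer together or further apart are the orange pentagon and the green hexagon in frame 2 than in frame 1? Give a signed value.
-1.6

Distance in frame 1: 2.6. Distance in frame 2: 1.0.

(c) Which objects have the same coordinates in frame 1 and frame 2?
none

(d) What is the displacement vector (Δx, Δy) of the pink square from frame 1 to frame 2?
(-1.2, -0.3)

The pink square was at (8.7, 3.9) in frame 1 and (7.5, 3.6) in frame 2.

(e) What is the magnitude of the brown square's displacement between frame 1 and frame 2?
2.3

The brown square moved from (3.0, 6.5) to (1.3, 5.0), a distance of √(1.7² + 1.5²) ≈ 2.3.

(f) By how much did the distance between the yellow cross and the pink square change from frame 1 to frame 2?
-0.9

Distance in frame 1: 4.7. Distance in frame 2: 3.8.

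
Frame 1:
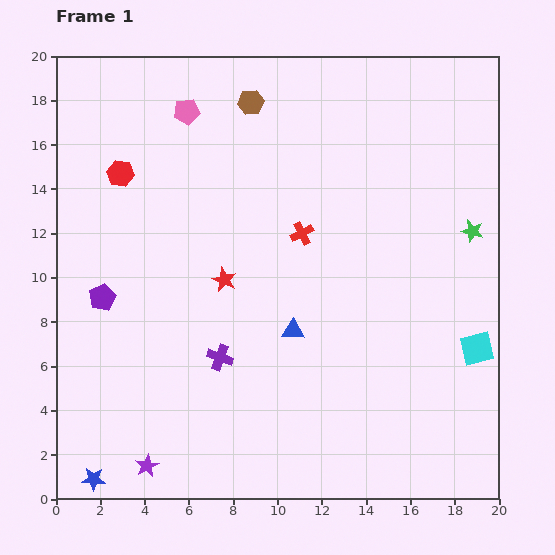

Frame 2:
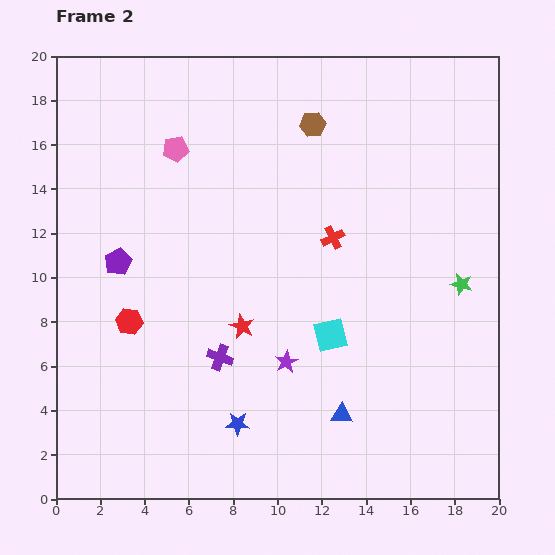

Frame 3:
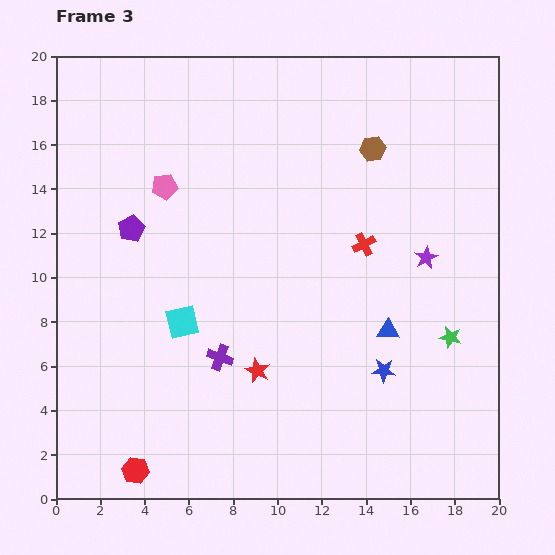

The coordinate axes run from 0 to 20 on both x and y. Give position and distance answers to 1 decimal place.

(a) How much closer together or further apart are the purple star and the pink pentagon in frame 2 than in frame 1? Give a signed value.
-5.3

Distance in frame 1: 16.1. Distance in frame 2: 10.8.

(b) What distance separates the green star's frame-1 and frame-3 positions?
4.9

The green star moved from (18.8, 12.1) to (17.8, 7.3), a distance of √(1.0² + 4.8²) ≈ 4.9.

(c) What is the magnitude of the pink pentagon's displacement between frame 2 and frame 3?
1.8

The pink pentagon moved from (5.4, 15.8) to (4.9, 14.1), a distance of √(0.5² + 1.7²) ≈ 1.8.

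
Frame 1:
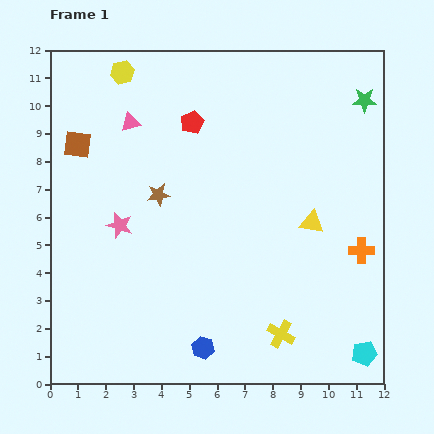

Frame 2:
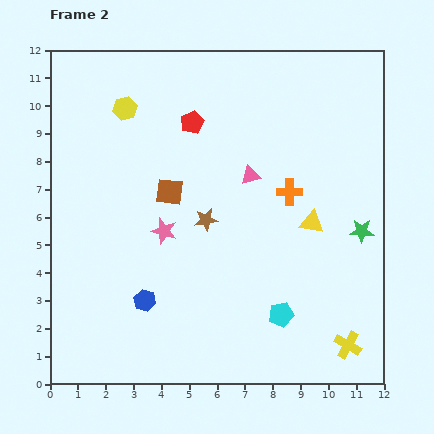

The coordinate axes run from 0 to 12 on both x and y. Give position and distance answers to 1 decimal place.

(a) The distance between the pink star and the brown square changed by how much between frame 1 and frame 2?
-1.9

Distance in frame 1: 3.3. Distance in frame 2: 1.4.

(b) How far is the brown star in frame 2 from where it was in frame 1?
1.9

The brown star moved from (3.9, 6.8) to (5.6, 5.9), a distance of √(1.7² + 0.9²) ≈ 1.9.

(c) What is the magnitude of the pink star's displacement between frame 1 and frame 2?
1.6

The pink star moved from (2.5, 5.7) to (4.1, 5.5), a distance of √(1.6² + 0.2²) ≈ 1.6.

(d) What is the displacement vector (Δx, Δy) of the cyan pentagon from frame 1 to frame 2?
(-3.0, 1.4)

The cyan pentagon was at (11.3, 1.1) in frame 1 and (8.3, 2.5) in frame 2.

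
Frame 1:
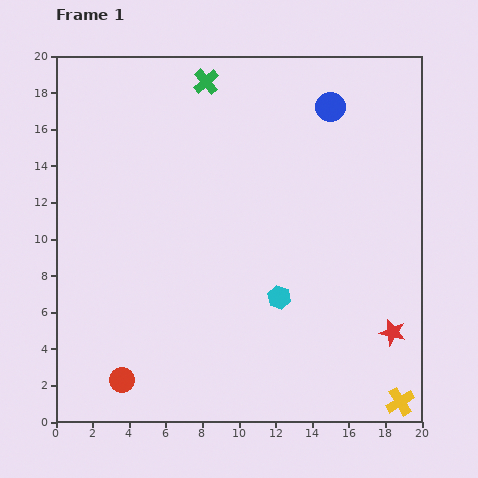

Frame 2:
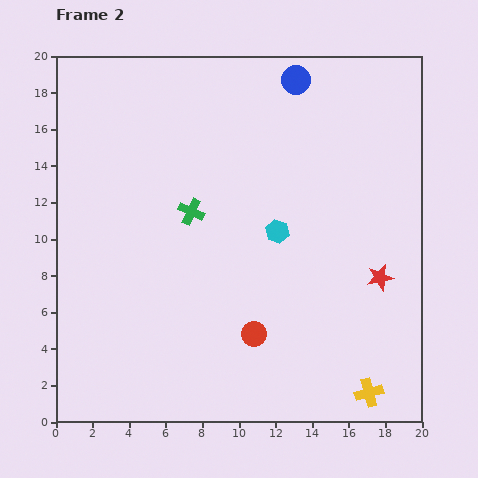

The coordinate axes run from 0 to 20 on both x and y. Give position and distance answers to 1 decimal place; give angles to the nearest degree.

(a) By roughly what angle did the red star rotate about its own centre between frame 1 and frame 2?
27° counter-clockwise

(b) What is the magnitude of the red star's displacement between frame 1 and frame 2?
3.1

The red star moved from (18.4, 4.9) to (17.7, 7.9), a distance of √(0.7² + 3.0²) ≈ 3.1.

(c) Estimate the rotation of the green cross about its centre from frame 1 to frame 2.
24° counter-clockwise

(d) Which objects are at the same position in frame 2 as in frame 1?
none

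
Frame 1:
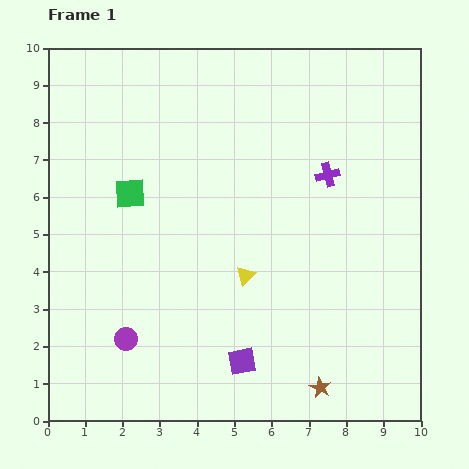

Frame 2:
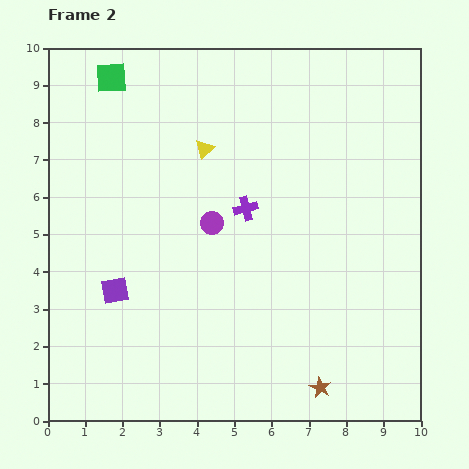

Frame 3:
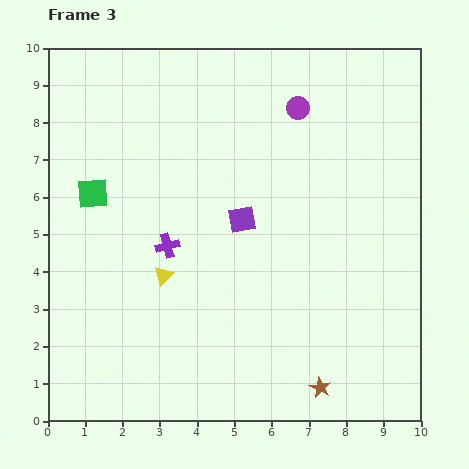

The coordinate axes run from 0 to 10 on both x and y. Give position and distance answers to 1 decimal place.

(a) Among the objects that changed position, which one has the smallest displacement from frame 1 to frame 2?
the purple cross

(moved 2.4)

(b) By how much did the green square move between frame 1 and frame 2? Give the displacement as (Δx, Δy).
(-0.5, 3.1)

The green square was at (2.2, 6.1) in frame 1 and (1.7, 9.2) in frame 2.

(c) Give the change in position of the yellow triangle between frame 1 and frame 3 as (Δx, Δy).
(-2.2, 0.0)

The yellow triangle was at (5.3, 3.9) in frame 1 and (3.1, 3.9) in frame 3.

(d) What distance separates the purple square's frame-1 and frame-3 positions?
3.8

The purple square moved from (5.2, 1.6) to (5.2, 5.4), a distance of √(0.0² + 3.8²) ≈ 3.8.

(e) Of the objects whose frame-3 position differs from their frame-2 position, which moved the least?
the purple cross

(moved 2.3)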